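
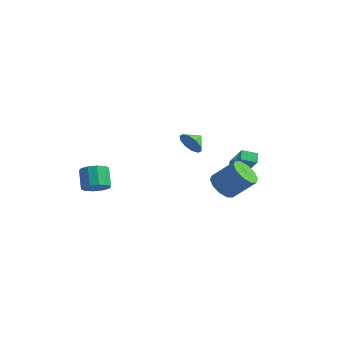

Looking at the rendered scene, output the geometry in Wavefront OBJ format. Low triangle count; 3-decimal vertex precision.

v 0.015 1.91 2.323
v 0.419 2.175 1.517
v 0.145 2.85 2.697
v -0.152 2.272 1.472
v -0.659 2.23 1.752
v -0.909 2.067 2.25
v -0.806 1.843 2.776
v -0.389 1.645 3.129
v 0.182 1.548 3.175
v 0.689 1.59 2.894
v 0.939 1.753 2.396
v 0.836 1.977 1.87
v 3.29 0.886 -0.089
v 4.078 0.912 -0.813
v 5.378 1.579 0.625
v 4.59 1.554 1.349
v 3.778 1.501 -0.816
v 5.078 2.169 0.622
v 3.292 1.856 -0.541
v 4.592 2.523 0.897
v 2.806 1.84 -0.094
v 4.106 2.508 1.344
v 2.504 1.46 0.355
v 3.804 2.128 1.793
v 2.502 0.861 0.635
v 3.802 1.528 2.073
v 2.802 0.271 0.638
v 4.102 0.939 2.076
v 3.288 -0.083 0.363
v 4.588 0.584 1.801
v 3.774 -0.068 -0.084
v 5.074 0.6 1.354
v 4.076 0.312 -0.533
v 5.376 0.98 0.905
v -3.56 -3.16 -0.762
v -2.745 -3.029 -0.292
v -3.525 -2.289 0.853
v -4.34 -2.42 0.382
v -2.827 -2.568 -0.646
v -3.606 -1.828 0.499
v -3.188 -2.332 -1.044
v -3.968 -1.593 0.101
v -3.692 -2.413 -1.335
v -4.471 -1.673 -0.19
v -4.145 -2.779 -1.407
v -4.925 -2.039 -0.262
v -4.375 -3.291 -1.233
v -5.155 -2.551 -0.088
v -4.294 -3.752 -0.879
v -5.073 -3.012 0.266
v -3.932 -3.987 -0.481
v -4.712 -3.248 0.664
v -3.429 -3.907 -0.19
v -4.208 -3.167 0.955
v -2.975 -3.541 -0.118
v -3.755 -2.801 1.027
v 1.702 3.819 0.485
v 2.981 3.329 2.064
v 2.44 4.581 0.124
v 3.718 4.091 1.703
v 2.062 3.249 0.017
v 3.34 2.759 1.596
v 2.799 4.011 -0.344
v 4.078 3.521 1.235
f 2 1 4
f 2 4 3
f 4 1 5
f 4 5 3
f 5 1 6
f 5 6 3
f 6 1 7
f 6 7 3
f 7 1 8
f 7 8 3
f 8 1 9
f 8 9 3
f 9 1 10
f 9 10 3
f 10 1 11
f 10 11 3
f 11 1 12
f 11 12 3
f 12 1 2
f 12 2 3
f 14 13 17
f 14 17 15
f 15 17 18
f 15 18 16
f 17 13 19
f 17 19 18
f 18 19 20
f 18 20 16
f 19 13 21
f 19 21 20
f 20 21 22
f 20 22 16
f 21 13 23
f 21 23 22
f 22 23 24
f 22 24 16
f 23 13 25
f 23 25 24
f 24 25 26
f 24 26 16
f 25 13 27
f 25 27 26
f 26 27 28
f 26 28 16
f 27 13 29
f 27 29 28
f 28 29 30
f 28 30 16
f 29 13 31
f 29 31 30
f 30 31 32
f 30 32 16
f 31 13 33
f 31 33 32
f 32 33 34
f 32 34 16
f 33 13 14
f 33 14 34
f 34 14 15
f 34 15 16
f 36 35 39
f 36 39 37
f 37 39 40
f 37 40 38
f 39 35 41
f 39 41 40
f 40 41 42
f 40 42 38
f 41 35 43
f 41 43 42
f 42 43 44
f 42 44 38
f 43 35 45
f 43 45 44
f 44 45 46
f 44 46 38
f 45 35 47
f 45 47 46
f 46 47 48
f 46 48 38
f 47 35 49
f 47 49 48
f 48 49 50
f 48 50 38
f 49 35 51
f 49 51 50
f 50 51 52
f 50 52 38
f 51 35 53
f 51 53 52
f 52 53 54
f 52 54 38
f 53 35 55
f 53 55 54
f 54 55 56
f 54 56 38
f 55 35 36
f 55 36 56
f 56 36 37
f 56 37 38
f 58 60 57
f 61 58 57
f 57 60 59
f 59 61 57
f 58 64 60
f 62 58 61
f 62 64 58
f 60 64 59
f 63 61 59
f 59 64 63
f 63 62 61
f 64 62 63



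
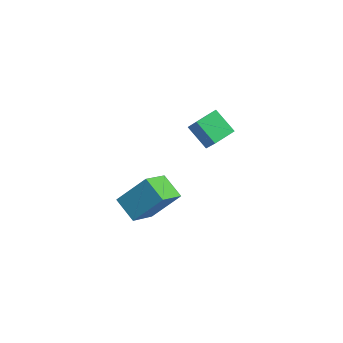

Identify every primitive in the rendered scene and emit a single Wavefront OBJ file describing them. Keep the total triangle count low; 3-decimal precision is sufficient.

v -3.466 3.467 -3.922
v -4.515 3.448 -3.189
v -3.34 4.479 -3.716
v -4.389 4.459 -2.982
v -2.631 3.121 -2.738
v -3.68 3.101 -2.004
v -2.505 4.132 -2.531
v -3.554 4.113 -1.798
v -2.172 -0.944 -4.349
v -1.852 -2.272 -3.354
v -3.233 -0.822 -3.845
v -2.913 -2.15 -2.851
v -1.527 0.05 -3.229
v -1.207 -1.278 -2.235
v -2.588 0.172 -2.726
v -2.268 -1.156 -1.731
f 2 4 1
f 5 2 1
f 1 4 3
f 3 5 1
f 2 8 4
f 6 2 5
f 6 8 2
f 4 8 3
f 7 5 3
f 3 8 7
f 7 6 5
f 8 6 7
f 10 12 9
f 13 10 9
f 9 12 11
f 11 13 9
f 10 16 12
f 14 10 13
f 14 16 10
f 12 16 11
f 15 13 11
f 11 16 15
f 15 14 13
f 16 14 15



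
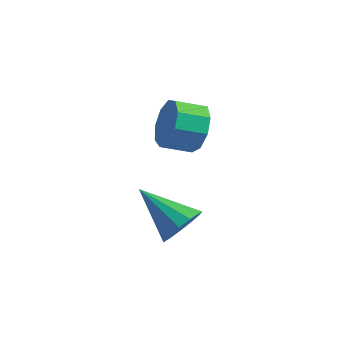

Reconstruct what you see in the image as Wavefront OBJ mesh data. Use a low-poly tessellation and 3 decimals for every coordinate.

v -0.663 4.153 -1.1
v -0.101 4.004 -0.274
v -0.914 3.258 0.145
v -1.477 3.407 -0.68
v -0.534 4.533 -0.173
v -1.347 3.787 0.246
v -1.027 4.884 -0.505
v -1.84 4.138 -0.086
v -1.35 4.893 -1.116
v -2.163 4.148 -0.697
v -1.352 4.556 -1.719
v -2.165 3.81 -1.3
v -1.032 4.03 -2.032
v -1.845 3.284 -1.613
v -0.539 3.561 -1.909
v -1.352 2.816 -1.49
v -0.104 3.37 -1.407
v -0.917 2.624 -0.988
v 0.068 3.544 -0.761
v -0.745 2.799 -0.342
v 1.144 0.235 -2.837
v 1.596 0.502 -2.144
v -0.584 0.365 -1.763
v 1.472 0.906 -2.392
v 1.244 1.097 -2.782
v 0.985 1.014 -3.189
v 0.776 0.683 -3.485
v 0.684 0.21 -3.575
v 0.738 -0.255 -3.431
v 0.922 -0.565 -3.098
v 1.176 -0.621 -2.683
v 1.42 -0.406 -2.317
v 1.577 0.013 -2.116
f 2 1 5
f 2 5 3
f 3 5 6
f 3 6 4
f 5 1 7
f 5 7 6
f 6 7 8
f 6 8 4
f 7 1 9
f 7 9 8
f 8 9 10
f 8 10 4
f 9 1 11
f 9 11 10
f 10 11 12
f 10 12 4
f 11 1 13
f 11 13 12
f 12 13 14
f 12 14 4
f 13 1 15
f 13 15 14
f 14 15 16
f 14 16 4
f 15 1 17
f 15 17 16
f 16 17 18
f 16 18 4
f 17 1 19
f 17 19 18
f 18 19 20
f 18 20 4
f 19 1 2
f 19 2 20
f 20 2 3
f 20 3 4
f 22 21 24
f 22 24 23
f 24 21 25
f 24 25 23
f 25 21 26
f 25 26 23
f 26 21 27
f 26 27 23
f 27 21 28
f 27 28 23
f 28 21 29
f 28 29 23
f 29 21 30
f 29 30 23
f 30 21 31
f 30 31 23
f 31 21 32
f 31 32 23
f 32 21 33
f 32 33 23
f 33 21 22
f 33 22 23



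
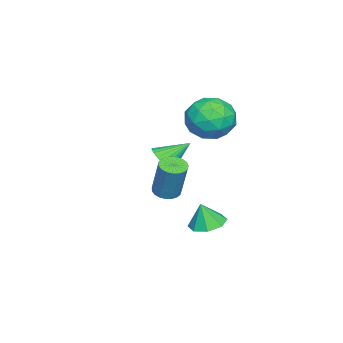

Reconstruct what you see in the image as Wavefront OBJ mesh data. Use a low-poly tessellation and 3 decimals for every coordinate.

v -1.779 -2.988 -1.959
v -1.123 -3.007 -1.501
v -2.401 -1.892 -1.021
v -1.047 -2.786 -1.708
v -1.081 -2.596 -1.953
v -1.222 -2.466 -2.199
v -1.448 -2.415 -2.409
v -1.724 -2.451 -2.549
v -2.009 -2.568 -2.6
v -2.259 -2.75 -2.554
v -2.435 -2.968 -2.417
v -2.512 -3.189 -2.21
v -2.477 -3.379 -1.965
v -2.336 -3.509 -1.719
v -2.11 -3.56 -1.509
v -1.834 -3.524 -1.368
v -1.549 -3.407 -1.317
v -1.3 -3.225 -1.364
v 3.04 -1.016 -1.174
v 3.65 -1.109 -1.299
v 4.091 -0.637 0.51
v 3.48 -0.544 0.634
v 3.621 -0.855 -1.358
v 4.061 -0.384 0.451
v 3.491 -0.629 -1.385
v 3.931 -0.158 0.424
v 3.282 -0.47 -1.376
v 3.723 0.001 0.433
v 3.032 -0.406 -1.331
v 3.473 0.066 0.477
v 2.784 -0.447 -1.26
v 3.224 0.025 0.548
v 2.579 -0.586 -1.174
v 3.02 -0.114 0.634
v 2.454 -0.799 -1.088
v 2.895 -0.328 0.72
v 2.431 -1.05 -1.017
v 2.871 -0.579 0.792
v 2.512 -1.295 -0.973
v 2.953 -0.824 0.836
v 2.685 -1.492 -0.964
v 3.126 -1.021 0.845
v 2.919 -1.606 -0.991
v 3.36 -1.135 0.817
v 3.174 -1.619 -1.05
v 3.615 -1.147 0.759
v 3.406 -1.526 -1.13
v 3.847 -1.055 0.678
v 3.574 -1.346 -1.218
v 4.015 -0.875 0.59
v -1.839 -0.494 1.776
v -1.168 0.404 2.283
v -0.232 -1.144 0.797
v 0.439 -0.246 1.304
v 0.02 -1.168 2.001
v -0.973 -0.767 2.606
v -0.427 0.027 0.474
v -1.42 0.428 1.079
v -0.295 0.726 1.477
v -0.019 -0.013 2.421
v -1.381 -0.727 0.659
v -1.105 -1.466 1.603
v -1.645 0.012 2.115
v 0.245 -0.752 0.965
v -0.002 -1.294 1.375
v 0.393 -0.766 1.672
v -1.53 -0.677 2.306
v -1.135 -0.149 2.603
v -0.437 -1.073 2.438
v -0.265 -0.591 0.477
v 0.13 -0.063 0.774
v -1.793 0.026 1.408
v -1.398 0.554 1.705
v -0.963 0.333 0.642
v -0.737 0.729 1.94
v 0.207 0.347 1.364
v -0.302 0.508 0.877
v -0.886 0.743 1.232
v -0.574 0.295 2.495
v 0.37 -0.087 1.919
v 0.124 -0.629 2.329
v -0.46 -0.393 2.685
v -0.062 0.484 2.021
v -1.77 -0.653 1.161
v -0.826 -1.035 0.585
v -0.94 -0.347 0.395
v -1.524 -0.111 0.751
v -1.607 -1.087 1.716
v -0.663 -1.469 1.14
v -0.514 -1.483 1.848
v -1.098 -1.248 2.203
v -1.338 -1.224 1.059
v 0.457 -0.076 -4.31
v 1.248 -0.437 -4.5
v 0.623 -0.344 -3.11
v 1.293 0.228 -4.357
v 0.847 0.715 -4.187
v 0.174 0.738 -4.088
v -0.334 0.285 -4.12
v -0.378 -0.38 -4.262
v 0.067 -0.866 -4.433
v 0.741 -0.89 -4.531
f 2 1 4
f 2 4 3
f 4 1 5
f 4 5 3
f 5 1 6
f 5 6 3
f 6 1 7
f 6 7 3
f 7 1 8
f 7 8 3
f 8 1 9
f 8 9 3
f 9 1 10
f 9 10 3
f 10 1 11
f 10 11 3
f 11 1 12
f 11 12 3
f 12 1 13
f 12 13 3
f 13 1 14
f 13 14 3
f 14 1 15
f 14 15 3
f 15 1 16
f 15 16 3
f 16 1 17
f 16 17 3
f 17 1 18
f 17 18 3
f 18 1 2
f 18 2 3
f 20 19 23
f 20 23 21
f 21 23 24
f 21 24 22
f 23 19 25
f 23 25 24
f 24 25 26
f 24 26 22
f 25 19 27
f 25 27 26
f 26 27 28
f 26 28 22
f 27 19 29
f 27 29 28
f 28 29 30
f 28 30 22
f 29 19 31
f 29 31 30
f 30 31 32
f 30 32 22
f 31 19 33
f 31 33 32
f 32 33 34
f 32 34 22
f 33 19 35
f 33 35 34
f 34 35 36
f 34 36 22
f 35 19 37
f 35 37 36
f 36 37 38
f 36 38 22
f 37 19 39
f 37 39 38
f 38 39 40
f 38 40 22
f 39 19 41
f 39 41 40
f 40 41 42
f 40 42 22
f 41 19 43
f 41 43 42
f 42 43 44
f 42 44 22
f 43 19 45
f 43 45 44
f 44 45 46
f 44 46 22
f 45 19 47
f 45 47 46
f 46 47 48
f 46 48 22
f 47 19 49
f 47 49 48
f 48 49 50
f 48 50 22
f 49 19 20
f 49 20 50
f 50 20 21
f 50 21 22
f 51 88 67
f 88 62 91
f 67 91 56
f 88 91 67
f 51 67 63
f 67 56 68
f 63 68 52
f 67 68 63
f 51 63 72
f 63 52 73
f 72 73 58
f 63 73 72
f 51 72 84
f 72 58 87
f 84 87 61
f 72 87 84
f 51 84 88
f 84 61 92
f 88 92 62
f 84 92 88
f 52 68 79
f 68 56 82
f 79 82 60
f 68 82 79
f 56 91 69
f 91 62 90
f 69 90 55
f 91 90 69
f 62 92 89
f 92 61 85
f 89 85 53
f 92 85 89
f 61 87 86
f 87 58 74
f 86 74 57
f 87 74 86
f 58 73 78
f 73 52 75
f 78 75 59
f 73 75 78
f 54 80 66
f 80 60 81
f 66 81 55
f 80 81 66
f 54 66 64
f 66 55 65
f 64 65 53
f 66 65 64
f 54 64 71
f 64 53 70
f 71 70 57
f 64 70 71
f 54 71 76
f 71 57 77
f 76 77 59
f 71 77 76
f 54 76 80
f 76 59 83
f 80 83 60
f 76 83 80
f 55 81 69
f 81 60 82
f 69 82 56
f 81 82 69
f 53 65 89
f 65 55 90
f 89 90 62
f 65 90 89
f 57 70 86
f 70 53 85
f 86 85 61
f 70 85 86
f 59 77 78
f 77 57 74
f 78 74 58
f 77 74 78
f 60 83 79
f 83 59 75
f 79 75 52
f 83 75 79
f 94 93 96
f 94 96 95
f 96 93 97
f 96 97 95
f 97 93 98
f 97 98 95
f 98 93 99
f 98 99 95
f 99 93 100
f 99 100 95
f 100 93 101
f 100 101 95
f 101 93 102
f 101 102 95
f 102 93 94
f 102 94 95



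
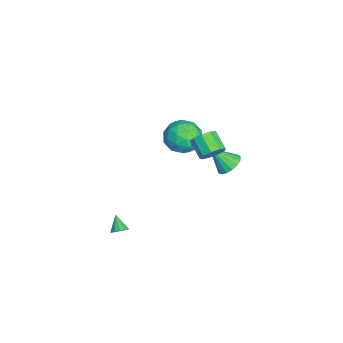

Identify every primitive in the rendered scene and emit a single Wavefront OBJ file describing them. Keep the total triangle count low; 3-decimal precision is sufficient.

v 2.07 -3.056 -4.373
v 2.452 -3.029 -3.964
v 1.27 -3.324 -3.607
v 2.33 -2.74 -3.991
v 2.125 -2.551 -4.139
v 1.903 -2.522 -4.362
v 1.734 -2.663 -4.587
v 1.672 -2.929 -4.745
v 1.736 -3.236 -4.785
v 1.906 -3.485 -4.694
v 2.129 -3.598 -4.501
v 2.333 -3.54 -4.267
v 2.453 -3.328 -4.067
v 2.744 2.325 3.625
v 3.002 2.706 4.291
v 2.034 2.157 4.981
v 1.776 1.775 4.315
v 2.633 3.021 4.024
v 1.665 2.472 4.714
v 2.316 3.01 3.57
v 1.347 2.461 4.259
v 2.199 2.678 3.141
v 1.231 2.129 3.831
v 2.338 2.181 2.94
v 1.369 1.632 3.629
v 2.666 1.751 3.058
v 1.697 1.202 3.748
v 3.031 1.59 3.442
v 2.063 1.04 4.132
v 3.262 1.772 3.912
v 2.294 1.222 4.602
v 3.251 2.213 4.247
v 2.282 1.663 4.937
v 0.856 1.372 2.86
v 1.377 1.691 3.904
v 0.803 -0.491 3.456
v 1.324 -0.172 4.5
v 0.191 0.176 4.259
v 0.224 1.327 3.89
v 1.956 -0.127 3.47
v 1.989 1.024 3.101
v 2.057 0.764 4.28
v 0.966 0.952 4.768
v 1.214 0.248 2.592
v 0.123 0.436 3.08
v 1.121 1.695 3.33
v 1.059 -0.495 4.03
v 0.393 -0.29 3.889
v 0.699 -0.103 4.502
v 0.444 1.481 3.322
v 0.75 1.669 3.935
v 0.053 0.778 4.144
v 1.43 -0.469 3.425
v 1.736 -0.281 4.038
v 1.481 1.303 2.858
v 1.787 1.49 3.471
v 2.127 0.422 3.216
v 1.827 1.338 4.164
v 1.796 0.243 4.515
v 2.167 0.269 3.909
v 2.187 0.946 3.693
v 1.186 1.448 4.451
v 1.155 0.353 4.801
v 0.489 0.557 4.66
v 0.509 1.234 4.443
v 1.586 0.903 4.672
v 1.025 0.847 2.559
v 0.994 -0.248 2.909
v 1.671 -0.034 2.917
v 1.691 0.643 2.7
v 0.384 0.957 2.845
v 0.353 -0.138 3.196
v -0.007 0.254 3.667
v 0.013 0.931 3.451
v 0.594 0.297 2.688
v -1.821 3.346 -1.582
v -1.224 3.797 -1.099
v -2.039 2.154 -0.198
v -1.596 3.981 -1
v -2.018 4.019 -1.034
v -2.396 3.903 -1.193
v -2.642 3.66 -1.441
v -2.7 3.344 -1.722
v -2.556 3.03 -1.971
v -2.244 2.788 -2.13
v -1.835 2.673 -2.164
v -1.423 2.713 -2.065
v -1.102 2.898 -1.855
v -0.946 3.186 -1.582
v -0.99 3.51 -1.31
f 2 1 4
f 2 4 3
f 4 1 5
f 4 5 3
f 5 1 6
f 5 6 3
f 6 1 7
f 6 7 3
f 7 1 8
f 7 8 3
f 8 1 9
f 8 9 3
f 9 1 10
f 9 10 3
f 10 1 11
f 10 11 3
f 11 1 12
f 11 12 3
f 12 1 13
f 12 13 3
f 13 1 2
f 13 2 3
f 15 14 18
f 15 18 16
f 16 18 19
f 16 19 17
f 18 14 20
f 18 20 19
f 19 20 21
f 19 21 17
f 20 14 22
f 20 22 21
f 21 22 23
f 21 23 17
f 22 14 24
f 22 24 23
f 23 24 25
f 23 25 17
f 24 14 26
f 24 26 25
f 25 26 27
f 25 27 17
f 26 14 28
f 26 28 27
f 27 28 29
f 27 29 17
f 28 14 30
f 28 30 29
f 29 30 31
f 29 31 17
f 30 14 32
f 30 32 31
f 31 32 33
f 31 33 17
f 32 14 15
f 32 15 33
f 33 15 16
f 33 16 17
f 34 71 50
f 71 45 74
f 50 74 39
f 71 74 50
f 34 50 46
f 50 39 51
f 46 51 35
f 50 51 46
f 34 46 55
f 46 35 56
f 55 56 41
f 46 56 55
f 34 55 67
f 55 41 70
f 67 70 44
f 55 70 67
f 34 67 71
f 67 44 75
f 71 75 45
f 67 75 71
f 35 51 62
f 51 39 65
f 62 65 43
f 51 65 62
f 39 74 52
f 74 45 73
f 52 73 38
f 74 73 52
f 45 75 72
f 75 44 68
f 72 68 36
f 75 68 72
f 44 70 69
f 70 41 57
f 69 57 40
f 70 57 69
f 41 56 61
f 56 35 58
f 61 58 42
f 56 58 61
f 37 63 49
f 63 43 64
f 49 64 38
f 63 64 49
f 37 49 47
f 49 38 48
f 47 48 36
f 49 48 47
f 37 47 54
f 47 36 53
f 54 53 40
f 47 53 54
f 37 54 59
f 54 40 60
f 59 60 42
f 54 60 59
f 37 59 63
f 59 42 66
f 63 66 43
f 59 66 63
f 38 64 52
f 64 43 65
f 52 65 39
f 64 65 52
f 36 48 72
f 48 38 73
f 72 73 45
f 48 73 72
f 40 53 69
f 53 36 68
f 69 68 44
f 53 68 69
f 42 60 61
f 60 40 57
f 61 57 41
f 60 57 61
f 43 66 62
f 66 42 58
f 62 58 35
f 66 58 62
f 77 76 79
f 77 79 78
f 79 76 80
f 79 80 78
f 80 76 81
f 80 81 78
f 81 76 82
f 81 82 78
f 82 76 83
f 82 83 78
f 83 76 84
f 83 84 78
f 84 76 85
f 84 85 78
f 85 76 86
f 85 86 78
f 86 76 87
f 86 87 78
f 87 76 88
f 87 88 78
f 88 76 89
f 88 89 78
f 89 76 90
f 89 90 78
f 90 76 77
f 90 77 78



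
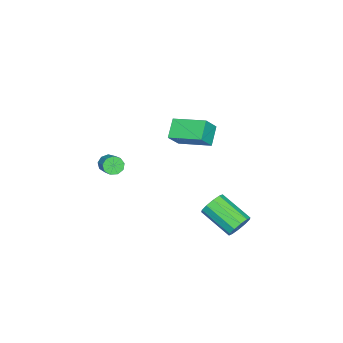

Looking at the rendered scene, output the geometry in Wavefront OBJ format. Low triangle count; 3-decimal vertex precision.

v 3.087 4.592 -3.325
v 3.846 4.579 -2.965
v 3.331 2.694 -1.954
v 2.573 2.708 -2.315
v 3.523 4.836 -2.65
v 3.008 2.951 -1.639
v 3.034 5 -2.593
v 2.519 3.115 -1.582
v 2.565 5.008 -2.816
v 2.05 3.123 -1.805
v 2.296 4.858 -3.233
v 1.781 2.973 -2.223
v 2.329 4.606 -3.686
v 1.814 2.721 -2.675
v 2.652 4.349 -4.001
v 2.137 2.464 -2.99
v 3.141 4.185 -4.058
v 2.626 2.3 -3.047
v 3.61 4.177 -3.835
v 3.095 2.292 -2.824
v 3.879 4.327 -3.417
v 3.364 2.442 -2.407
v 0.389 -0 2.054
v 1.239 -0.26 3.043
v 0.456 2.034 2.531
v 1.305 1.774 3.521
v 1.435 0.166 1.199
v 2.284 -0.094 2.189
v 1.501 2.2 1.677
v 2.351 1.94 2.666
v 2.204 -3.825 -1.228
v 2.605 -3.854 -1.726
v 3.397 -3.143 -1.13
v 2.996 -3.115 -0.632
v 2.333 -3.513 -1.772
v 3.125 -2.803 -1.175
v 2.002 -3.319 -1.563
v 2.793 -2.608 -0.966
v 1.764 -3.361 -1.197
v 2.556 -2.651 -0.601
v 1.733 -3.621 -0.846
v 2.525 -2.91 -0.25
v 1.922 -3.976 -0.674
v 2.714 -3.265 -0.077
v 2.243 -4.261 -0.761
v 3.035 -3.55 -0.164
v 2.546 -4.342 -1.067
v 3.338 -3.631 -0.47
v 2.689 -4.181 -1.448
v 3.481 -3.47 -0.851
f 2 1 5
f 2 5 3
f 3 5 6
f 3 6 4
f 5 1 7
f 5 7 6
f 6 7 8
f 6 8 4
f 7 1 9
f 7 9 8
f 8 9 10
f 8 10 4
f 9 1 11
f 9 11 10
f 10 11 12
f 10 12 4
f 11 1 13
f 11 13 12
f 12 13 14
f 12 14 4
f 13 1 15
f 13 15 14
f 14 15 16
f 14 16 4
f 15 1 17
f 15 17 16
f 16 17 18
f 16 18 4
f 17 1 19
f 17 19 18
f 18 19 20
f 18 20 4
f 19 1 21
f 19 21 20
f 20 21 22
f 20 22 4
f 21 1 2
f 21 2 22
f 22 2 3
f 22 3 4
f 24 26 23
f 27 24 23
f 23 26 25
f 25 27 23
f 24 30 26
f 28 24 27
f 28 30 24
f 26 30 25
f 29 27 25
f 25 30 29
f 29 28 27
f 30 28 29
f 32 31 35
f 32 35 33
f 33 35 36
f 33 36 34
f 35 31 37
f 35 37 36
f 36 37 38
f 36 38 34
f 37 31 39
f 37 39 38
f 38 39 40
f 38 40 34
f 39 31 41
f 39 41 40
f 40 41 42
f 40 42 34
f 41 31 43
f 41 43 42
f 42 43 44
f 42 44 34
f 43 31 45
f 43 45 44
f 44 45 46
f 44 46 34
f 45 31 47
f 45 47 46
f 46 47 48
f 46 48 34
f 47 31 49
f 47 49 48
f 48 49 50
f 48 50 34
f 49 31 32
f 49 32 50
f 50 32 33
f 50 33 34



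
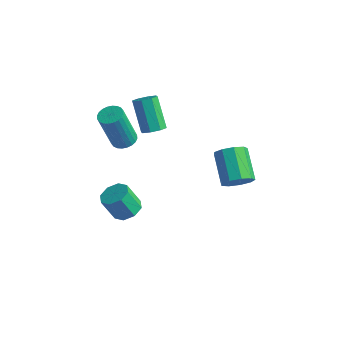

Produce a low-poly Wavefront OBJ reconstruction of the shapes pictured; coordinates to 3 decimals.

v -2.296 -0.25 2.15
v -1.824 -0.362 2.486
v -2.712 0.098 3.886
v -3.184 0.21 3.55
v -1.835 0.065 2.34
v -2.722 0.525 3.739
v -2.115 0.308 2.082
v -3.003 0.767 3.482
v -2.502 0.224 1.864
v -3.39 0.683 3.264
v -2.768 -0.138 1.814
v -3.656 0.322 3.214
v -2.758 -0.565 1.961
v -3.645 -0.105 3.36
v -2.477 -0.807 2.218
v -3.365 -0.348 3.618
v -2.09 -0.723 2.436
v -2.978 -0.264 3.836
v -2.272 -2.266 2.913
v -1.797 -2.614 2.882
v -2.073 -3.162 4.796
v -2.548 -2.814 4.827
v -1.703 -2.416 2.952
v -1.979 -2.964 4.866
v -1.696 -2.195 3.016
v -1.971 -2.743 4.93
v -1.776 -1.985 3.065
v -2.052 -2.533 4.979
v -1.932 -1.817 3.091
v -2.208 -2.366 5.004
v -2.14 -1.718 3.089
v -2.416 -2.267 5.003
v -2.368 -1.703 3.061
v -2.644 -2.251 4.975
v -2.581 -1.773 3.01
v -2.857 -2.321 4.924
v -2.747 -1.918 2.944
v -3.023 -2.466 4.858
v -2.841 -2.116 2.874
v -3.117 -2.664 4.788
v -2.849 -2.337 2.81
v -3.124 -2.885 4.724
v -2.768 -2.547 2.761
v -3.044 -3.095 4.675
v -2.612 -2.714 2.736
v -2.888 -3.263 4.649
v -2.404 -2.813 2.737
v -2.68 -3.362 4.651
v -2.176 -2.829 2.765
v -2.452 -3.377 4.679
v -1.963 -2.759 2.816
v -2.239 -3.307 4.73
v -2.094 -2.336 -1.9
v -1.454 -2.624 -1.739
v -1.906 -2.992 -0.599
v -2.546 -2.704 -0.76
v -1.493 -2.097 -1.584
v -1.945 -2.465 -0.445
v -1.884 -1.71 -1.614
v -2.335 -2.077 -0.475
v -2.398 -1.689 -1.812
v -2.85 -2.057 -0.672
v -2.734 -2.048 -2.061
v -3.186 -2.416 -0.921
v -2.695 -2.575 -2.215
v -3.147 -2.943 -1.076
v -2.305 -2.963 -2.185
v -2.756 -3.33 -1.046
v -1.79 -2.983 -1.988
v -2.242 -3.351 -0.848
v 2.539 -0.505 1.484
v 3.098 -0.294 1.938
v 2.019 0.556 2.87
v 1.461 0.345 2.416
v 3.041 0.047 1.56
v 1.962 0.898 2.492
v 2.749 0.131 1.146
v 1.67 0.981 2.078
v 2.359 -0.084 0.89
v 1.28 0.767 1.822
v 2.053 -0.495 0.913
v 0.975 0.355 1.845
v 1.975 -0.912 1.202
v 0.897 -0.061 2.134
v 2.161 -1.138 1.624
v 1.083 -0.287 2.556
v 2.524 -1.068 1.98
v 1.445 -0.217 2.912
v 2.894 -0.735 2.104
v 1.815 0.116 3.036
f 2 1 5
f 2 5 3
f 3 5 6
f 3 6 4
f 5 1 7
f 5 7 6
f 6 7 8
f 6 8 4
f 7 1 9
f 7 9 8
f 8 9 10
f 8 10 4
f 9 1 11
f 9 11 10
f 10 11 12
f 10 12 4
f 11 1 13
f 11 13 12
f 12 13 14
f 12 14 4
f 13 1 15
f 13 15 14
f 14 15 16
f 14 16 4
f 15 1 17
f 15 17 16
f 16 17 18
f 16 18 4
f 17 1 2
f 17 2 18
f 18 2 3
f 18 3 4
f 20 19 23
f 20 23 21
f 21 23 24
f 21 24 22
f 23 19 25
f 23 25 24
f 24 25 26
f 24 26 22
f 25 19 27
f 25 27 26
f 26 27 28
f 26 28 22
f 27 19 29
f 27 29 28
f 28 29 30
f 28 30 22
f 29 19 31
f 29 31 30
f 30 31 32
f 30 32 22
f 31 19 33
f 31 33 32
f 32 33 34
f 32 34 22
f 33 19 35
f 33 35 34
f 34 35 36
f 34 36 22
f 35 19 37
f 35 37 36
f 36 37 38
f 36 38 22
f 37 19 39
f 37 39 38
f 38 39 40
f 38 40 22
f 39 19 41
f 39 41 40
f 40 41 42
f 40 42 22
f 41 19 43
f 41 43 42
f 42 43 44
f 42 44 22
f 43 19 45
f 43 45 44
f 44 45 46
f 44 46 22
f 45 19 47
f 45 47 46
f 46 47 48
f 46 48 22
f 47 19 49
f 47 49 48
f 48 49 50
f 48 50 22
f 49 19 51
f 49 51 50
f 50 51 52
f 50 52 22
f 51 19 20
f 51 20 52
f 52 20 21
f 52 21 22
f 54 53 57
f 54 57 55
f 55 57 58
f 55 58 56
f 57 53 59
f 57 59 58
f 58 59 60
f 58 60 56
f 59 53 61
f 59 61 60
f 60 61 62
f 60 62 56
f 61 53 63
f 61 63 62
f 62 63 64
f 62 64 56
f 63 53 65
f 63 65 64
f 64 65 66
f 64 66 56
f 65 53 67
f 65 67 66
f 66 67 68
f 66 68 56
f 67 53 69
f 67 69 68
f 68 69 70
f 68 70 56
f 69 53 54
f 69 54 70
f 70 54 55
f 70 55 56
f 72 71 75
f 72 75 73
f 73 75 76
f 73 76 74
f 75 71 77
f 75 77 76
f 76 77 78
f 76 78 74
f 77 71 79
f 77 79 78
f 78 79 80
f 78 80 74
f 79 71 81
f 79 81 80
f 80 81 82
f 80 82 74
f 81 71 83
f 81 83 82
f 82 83 84
f 82 84 74
f 83 71 85
f 83 85 84
f 84 85 86
f 84 86 74
f 85 71 87
f 85 87 86
f 86 87 88
f 86 88 74
f 87 71 89
f 87 89 88
f 88 89 90
f 88 90 74
f 89 71 72
f 89 72 90
f 90 72 73
f 90 73 74



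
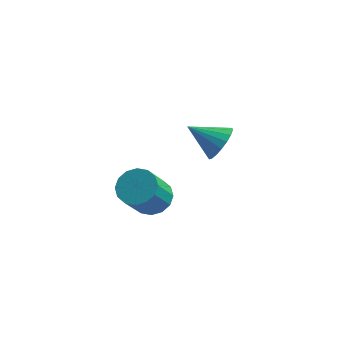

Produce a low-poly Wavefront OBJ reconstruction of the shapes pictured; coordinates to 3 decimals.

v 1.309 2.589 3.186
v 1.659 2.843 3.835
v 0.111 2.431 3.894
v 1.537 3.136 3.694
v 1.369 3.32 3.452
v 1.19 3.359 3.157
v 1.034 3.246 2.868
v 0.933 3.003 2.642
v 0.906 2.677 2.524
v 0.959 2.334 2.537
v 1.081 2.042 2.679
v 1.249 1.858 2.921
v 1.428 1.818 3.216
v 1.583 1.932 3.505
v 1.685 2.175 3.73
v 1.712 2.5 3.849
v 0.084 -0.874 2.683
v 0.629 -1.337 2.425
v 0.441 -2.269 3.699
v -0.104 -1.806 3.957
v 0.817 -1.072 2.647
v 0.629 -2.004 3.921
v 0.809 -0.754 2.878
v 0.62 -1.686 4.152
v 0.606 -0.468 3.057
v 0.418 -1.4 4.332
v 0.264 -0.291 3.136
v 0.075 -1.223 4.41
v -0.127 -0.27 3.093
v -0.315 -1.202 4.368
v -0.461 -0.411 2.941
v -0.649 -1.343 4.215
v -0.649 -0.676 2.719
v -0.837 -1.608 3.993
v -0.64 -0.994 2.488
v -0.829 -1.926 3.762
v -0.438 -1.28 2.308
v -0.626 -2.212 3.583
v -0.095 -1.457 2.23
v -0.284 -2.389 3.504
v 0.295 -1.478 2.272
v 0.107 -2.41 3.547
f 2 1 4
f 2 4 3
f 4 1 5
f 4 5 3
f 5 1 6
f 5 6 3
f 6 1 7
f 6 7 3
f 7 1 8
f 7 8 3
f 8 1 9
f 8 9 3
f 9 1 10
f 9 10 3
f 10 1 11
f 10 11 3
f 11 1 12
f 11 12 3
f 12 1 13
f 12 13 3
f 13 1 14
f 13 14 3
f 14 1 15
f 14 15 3
f 15 1 16
f 15 16 3
f 16 1 2
f 16 2 3
f 18 17 21
f 18 21 19
f 19 21 22
f 19 22 20
f 21 17 23
f 21 23 22
f 22 23 24
f 22 24 20
f 23 17 25
f 23 25 24
f 24 25 26
f 24 26 20
f 25 17 27
f 25 27 26
f 26 27 28
f 26 28 20
f 27 17 29
f 27 29 28
f 28 29 30
f 28 30 20
f 29 17 31
f 29 31 30
f 30 31 32
f 30 32 20
f 31 17 33
f 31 33 32
f 32 33 34
f 32 34 20
f 33 17 35
f 33 35 34
f 34 35 36
f 34 36 20
f 35 17 37
f 35 37 36
f 36 37 38
f 36 38 20
f 37 17 39
f 37 39 38
f 38 39 40
f 38 40 20
f 39 17 41
f 39 41 40
f 40 41 42
f 40 42 20
f 41 17 18
f 41 18 42
f 42 18 19
f 42 19 20



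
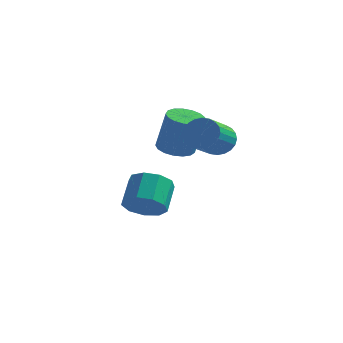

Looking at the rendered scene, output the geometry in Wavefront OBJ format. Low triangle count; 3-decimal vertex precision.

v 0.197 -1.57 -0.135
v 1.007 -1.828 -0.362
v 1.533 -1.928 1.628
v 0.723 -1.67 1.855
v 1.035 -1.408 -0.348
v 1.561 -1.508 1.641
v 0.871 -1.025 -0.285
v 1.397 -1.125 1.704
v 0.553 -0.767 -0.188
v 1.079 -0.867 1.801
v 0.153 -0.693 -0.079
v 0.679 -0.793 1.911
v -0.237 -0.82 0.018
v 0.289 -0.92 2.007
v -0.527 -1.119 0.08
v -0.002 -1.219 2.069
v -0.652 -1.521 0.092
v -0.126 -1.621 2.081
v -0.582 -1.934 0.053
v -0.056 -2.034 2.042
v -0.333 -2.264 -0.029
v 0.192 -2.364 1.96
v 0.037 -2.435 -0.136
v 0.562 -2.535 1.853
v 0.443 -2.408 -0.242
v 0.969 -2.508 1.747
v 0.794 -2.189 -0.323
v 1.319 -2.289 1.666
v 2.494 -2.428 1.005
v 3.33 -2.43 1.16
v 3.162 -3.974 2.049
v 2.326 -3.972 1.895
v 3.215 -2.265 1.424
v 3.048 -3.809 2.314
v 2.991 -2.125 1.625
v 2.823 -3.669 2.514
v 2.691 -2.031 1.731
v 2.523 -3.576 2.62
v 2.361 -1.998 1.726
v 2.194 -3.542 2.616
v 2.051 -2.03 1.612
v 1.884 -3.574 2.502
v 1.809 -2.123 1.406
v 1.641 -3.667 2.295
v 1.671 -2.262 1.138
v 1.503 -3.806 2.028
v 1.658 -2.426 0.851
v 1.49 -3.97 1.74
v 1.772 -2.591 0.586
v 1.605 -4.135 1.476
v 1.997 -2.731 0.386
v 1.829 -4.275 1.275
v 2.297 -2.824 0.28
v 2.129 -4.369 1.169
v 2.626 -2.858 0.284
v 2.459 -4.402 1.174
v 2.936 -2.826 0.398
v 2.769 -4.37 1.288
v 3.179 -2.733 0.605
v 3.011 -4.277 1.494
v 3.317 -2.594 0.872
v 3.149 -4.138 1.762
v -1.122 -1.931 -3.762
v -0.524 -2.408 -3.042
v -0.701 -1.146 -2.058
v -1.298 -0.669 -2.778
v -0.114 -2.011 -3.478
v -0.291 -0.749 -2.494
v -0.175 -1.576 -4.047
v -0.352 -0.314 -3.063
v -0.679 -1.308 -4.482
v -0.856 -0.046 -3.498
v -1.39 -1.331 -4.58
v -1.567 -0.069 -3.596
v -1.976 -1.634 -4.296
v -2.153 -0.372 -3.312
v -2.161 -2.077 -3.762
v -2.338 -0.815 -2.778
v -1.86 -2.451 -3.227
v -2.037 -1.189 -2.244
v -1.214 -2.582 -2.943
v -1.391 -1.32 -1.959
f 2 1 5
f 2 5 3
f 3 5 6
f 3 6 4
f 5 1 7
f 5 7 6
f 6 7 8
f 6 8 4
f 7 1 9
f 7 9 8
f 8 9 10
f 8 10 4
f 9 1 11
f 9 11 10
f 10 11 12
f 10 12 4
f 11 1 13
f 11 13 12
f 12 13 14
f 12 14 4
f 13 1 15
f 13 15 14
f 14 15 16
f 14 16 4
f 15 1 17
f 15 17 16
f 16 17 18
f 16 18 4
f 17 1 19
f 17 19 18
f 18 19 20
f 18 20 4
f 19 1 21
f 19 21 20
f 20 21 22
f 20 22 4
f 21 1 23
f 21 23 22
f 22 23 24
f 22 24 4
f 23 1 25
f 23 25 24
f 24 25 26
f 24 26 4
f 25 1 27
f 25 27 26
f 26 27 28
f 26 28 4
f 27 1 2
f 27 2 28
f 28 2 3
f 28 3 4
f 30 29 33
f 30 33 31
f 31 33 34
f 31 34 32
f 33 29 35
f 33 35 34
f 34 35 36
f 34 36 32
f 35 29 37
f 35 37 36
f 36 37 38
f 36 38 32
f 37 29 39
f 37 39 38
f 38 39 40
f 38 40 32
f 39 29 41
f 39 41 40
f 40 41 42
f 40 42 32
f 41 29 43
f 41 43 42
f 42 43 44
f 42 44 32
f 43 29 45
f 43 45 44
f 44 45 46
f 44 46 32
f 45 29 47
f 45 47 46
f 46 47 48
f 46 48 32
f 47 29 49
f 47 49 48
f 48 49 50
f 48 50 32
f 49 29 51
f 49 51 50
f 50 51 52
f 50 52 32
f 51 29 53
f 51 53 52
f 52 53 54
f 52 54 32
f 53 29 55
f 53 55 54
f 54 55 56
f 54 56 32
f 55 29 57
f 55 57 56
f 56 57 58
f 56 58 32
f 57 29 59
f 57 59 58
f 58 59 60
f 58 60 32
f 59 29 61
f 59 61 60
f 60 61 62
f 60 62 32
f 61 29 30
f 61 30 62
f 62 30 31
f 62 31 32
f 64 63 67
f 64 67 65
f 65 67 68
f 65 68 66
f 67 63 69
f 67 69 68
f 68 69 70
f 68 70 66
f 69 63 71
f 69 71 70
f 70 71 72
f 70 72 66
f 71 63 73
f 71 73 72
f 72 73 74
f 72 74 66
f 73 63 75
f 73 75 74
f 74 75 76
f 74 76 66
f 75 63 77
f 75 77 76
f 76 77 78
f 76 78 66
f 77 63 79
f 77 79 78
f 78 79 80
f 78 80 66
f 79 63 81
f 79 81 80
f 80 81 82
f 80 82 66
f 81 63 64
f 81 64 82
f 82 64 65
f 82 65 66



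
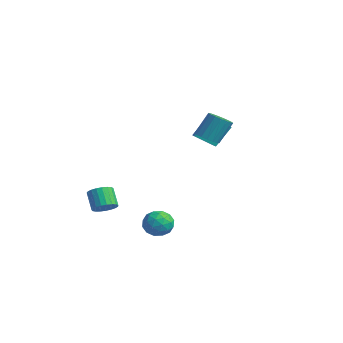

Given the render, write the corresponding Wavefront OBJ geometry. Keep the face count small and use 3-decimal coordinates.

v 0.192 -1.378 -3.016
v 0.756 -0.912 -3.633
v 1.244 -2.508 -2.907
v 1.808 -2.042 -3.524
v 1.663 -1.688 -2.647
v 1.013 -0.99 -2.714
v 0.987 -2.43 -3.826
v 0.337 -1.732 -3.893
v 1.248 -1.562 -4.133
v 1.665 -1.104 -3.404
v 0.335 -2.316 -3.136
v 0.752 -1.858 -2.407
v 0.382 -1.045 -3.334
v 1.618 -2.375 -3.206
v 1.533 -2.167 -2.691
v 1.865 -1.893 -3.053
v 0.532 -1.091 -2.794
v 0.864 -0.817 -3.156
v 1.397 -1.274 -2.577
v 1.136 -2.603 -3.384
v 1.468 -2.329 -3.746
v 0.135 -1.527 -3.487
v 0.467 -1.253 -3.849
v 0.603 -2.146 -3.963
v 1.002 -1.154 -3.99
v 1.621 -1.819 -3.926
v 1.138 -2.047 -4.104
v 0.756 -1.636 -4.144
v 1.248 -0.885 -3.562
v 1.866 -1.549 -3.498
v 1.781 -1.341 -2.983
v 1.399 -0.93 -3.022
v 1.537 -1.267 -3.856
v 0.134 -1.871 -3.042
v 0.752 -2.535 -2.978
v 0.601 -2.49 -3.518
v 0.219 -2.079 -3.557
v 0.379 -1.601 -2.614
v 0.998 -2.266 -2.55
v 1.244 -1.784 -2.396
v 0.862 -1.373 -2.436
v 0.463 -2.153 -2.684
v -0.345 2.073 2.208
v 0.444 2.03 2.184
v 0.533 2.863 3.629
v -0.255 2.907 3.652
v 0.365 2.352 2.003
v 0.455 3.186 3.447
v 0.124 2.611 1.869
v 0.214 3.444 3.313
v -0.224 2.746 1.812
v -0.135 3.58 3.256
v -0.6 2.728 1.846
v -0.511 3.561 3.291
v -0.918 2.559 1.963
v -0.828 3.392 3.408
v -1.104 2.279 2.136
v -1.015 3.112 3.581
v -1.116 1.952 2.326
v -1.027 2.785 3.77
v -0.952 1.653 2.488
v -0.863 2.486 3.932
v -0.648 1.45 2.586
v -0.559 2.283 4.031
v -0.275 1.39 2.598
v -0.186 2.223 4.042
v 0.082 1.486 2.52
v 0.171 2.32 3.964
v 0.342 1.717 2.371
v 0.431 2.551 3.815
v -3.546 4.301 0.325
v -4.278 3.292 1.086
v -3.519 5.312 1.692
v -4.251 4.303 2.452
v -1.729 3.437 0.928
v -2.461 2.428 1.688
v -1.702 4.448 2.294
v -2.434 3.439 3.055
v -2.24 -3.392 -2.889
v -1.663 -3.554 -2.406
v -2.503 -3.45 -1.368
v -3.08 -3.288 -1.851
v -1.646 -3.235 -2.425
v -2.486 -3.131 -1.386
v -1.732 -2.943 -2.524
v -2.572 -2.839 -1.485
v -1.906 -2.729 -2.686
v -2.746 -2.625 -1.647
v -2.138 -2.629 -2.883
v -2.978 -2.525 -1.844
v -2.387 -2.661 -3.082
v -3.227 -2.557 -2.043
v -2.611 -2.82 -3.247
v -3.451 -2.716 -2.208
v -2.771 -3.077 -3.35
v -3.611 -2.973 -2.311
v -2.839 -3.389 -3.374
v -3.679 -3.285 -2.335
v -2.803 -3.702 -3.314
v -3.643 -3.598 -2.275
v -2.67 -3.961 -3.18
v -3.51 -3.857 -2.141
v -2.463 -4.121 -2.997
v -3.303 -4.017 -1.958
v -2.217 -4.156 -2.794
v -3.057 -4.052 -1.755
v -1.975 -4.058 -2.609
v -2.815 -3.954 -1.57
v -1.779 -3.845 -2.471
v -2.619 -3.741 -1.432
f 1 38 17
f 38 12 41
f 17 41 6
f 38 41 17
f 1 17 13
f 17 6 18
f 13 18 2
f 17 18 13
f 1 13 22
f 13 2 23
f 22 23 8
f 13 23 22
f 1 22 34
f 22 8 37
f 34 37 11
f 22 37 34
f 1 34 38
f 34 11 42
f 38 42 12
f 34 42 38
f 2 18 29
f 18 6 32
f 29 32 10
f 18 32 29
f 6 41 19
f 41 12 40
f 19 40 5
f 41 40 19
f 12 42 39
f 42 11 35
f 39 35 3
f 42 35 39
f 11 37 36
f 37 8 24
f 36 24 7
f 37 24 36
f 8 23 28
f 23 2 25
f 28 25 9
f 23 25 28
f 4 30 16
f 30 10 31
f 16 31 5
f 30 31 16
f 4 16 14
f 16 5 15
f 14 15 3
f 16 15 14
f 4 14 21
f 14 3 20
f 21 20 7
f 14 20 21
f 4 21 26
f 21 7 27
f 26 27 9
f 21 27 26
f 4 26 30
f 26 9 33
f 30 33 10
f 26 33 30
f 5 31 19
f 31 10 32
f 19 32 6
f 31 32 19
f 3 15 39
f 15 5 40
f 39 40 12
f 15 40 39
f 7 20 36
f 20 3 35
f 36 35 11
f 20 35 36
f 9 27 28
f 27 7 24
f 28 24 8
f 27 24 28
f 10 33 29
f 33 9 25
f 29 25 2
f 33 25 29
f 44 43 47
f 44 47 45
f 45 47 48
f 45 48 46
f 47 43 49
f 47 49 48
f 48 49 50
f 48 50 46
f 49 43 51
f 49 51 50
f 50 51 52
f 50 52 46
f 51 43 53
f 51 53 52
f 52 53 54
f 52 54 46
f 53 43 55
f 53 55 54
f 54 55 56
f 54 56 46
f 55 43 57
f 55 57 56
f 56 57 58
f 56 58 46
f 57 43 59
f 57 59 58
f 58 59 60
f 58 60 46
f 59 43 61
f 59 61 60
f 60 61 62
f 60 62 46
f 61 43 63
f 61 63 62
f 62 63 64
f 62 64 46
f 63 43 65
f 63 65 64
f 64 65 66
f 64 66 46
f 65 43 67
f 65 67 66
f 66 67 68
f 66 68 46
f 67 43 69
f 67 69 68
f 68 69 70
f 68 70 46
f 69 43 44
f 69 44 70
f 70 44 45
f 70 45 46
f 72 74 71
f 75 72 71
f 71 74 73
f 73 75 71
f 72 78 74
f 76 72 75
f 76 78 72
f 74 78 73
f 77 75 73
f 73 78 77
f 77 76 75
f 78 76 77
f 80 79 83
f 80 83 81
f 81 83 84
f 81 84 82
f 83 79 85
f 83 85 84
f 84 85 86
f 84 86 82
f 85 79 87
f 85 87 86
f 86 87 88
f 86 88 82
f 87 79 89
f 87 89 88
f 88 89 90
f 88 90 82
f 89 79 91
f 89 91 90
f 90 91 92
f 90 92 82
f 91 79 93
f 91 93 92
f 92 93 94
f 92 94 82
f 93 79 95
f 93 95 94
f 94 95 96
f 94 96 82
f 95 79 97
f 95 97 96
f 96 97 98
f 96 98 82
f 97 79 99
f 97 99 98
f 98 99 100
f 98 100 82
f 99 79 101
f 99 101 100
f 100 101 102
f 100 102 82
f 101 79 103
f 101 103 102
f 102 103 104
f 102 104 82
f 103 79 105
f 103 105 104
f 104 105 106
f 104 106 82
f 105 79 107
f 105 107 106
f 106 107 108
f 106 108 82
f 107 79 109
f 107 109 108
f 108 109 110
f 108 110 82
f 109 79 80
f 109 80 110
f 110 80 81
f 110 81 82



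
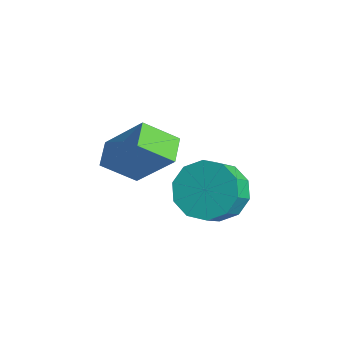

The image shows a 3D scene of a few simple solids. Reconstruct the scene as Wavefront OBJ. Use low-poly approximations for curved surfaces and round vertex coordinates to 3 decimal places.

v 1.072 3.463 -4.216
v 1.921 3.789 -4.181
v 2.197 2.962 -3.19
v 1.348 2.637 -3.224
v 1.602 4.097 -3.835
v 1.879 3.271 -2.844
v 1.081 4.163 -3.635
v 1.357 3.337 -2.643
v 0.556 3.962 -3.656
v 0.833 3.136 -2.665
v 0.228 3.571 -3.891
v 0.505 2.744 -2.9
v 0.223 3.138 -4.25
v 0.499 2.311 -3.259
v 0.541 2.829 -4.596
v 0.818 2.003 -3.605
v 1.063 2.763 -4.797
v 1.339 1.937 -3.805
v 1.587 2.964 -4.775
v 1.864 2.138 -3.784
v 1.915 3.356 -4.54
v 2.192 2.529 -3.549
v -1.818 1.961 -3.913
v -0.733 2.307 -2.494
v -2.266 2.65 -3.74
v -1.181 2.997 -2.32
v -1.079 2.623 -4.64
v 0.006 2.97 -3.22
v -1.527 3.313 -4.466
v -0.442 3.659 -3.047
f 2 1 5
f 2 5 3
f 3 5 6
f 3 6 4
f 5 1 7
f 5 7 6
f 6 7 8
f 6 8 4
f 7 1 9
f 7 9 8
f 8 9 10
f 8 10 4
f 9 1 11
f 9 11 10
f 10 11 12
f 10 12 4
f 11 1 13
f 11 13 12
f 12 13 14
f 12 14 4
f 13 1 15
f 13 15 14
f 14 15 16
f 14 16 4
f 15 1 17
f 15 17 16
f 16 17 18
f 16 18 4
f 17 1 19
f 17 19 18
f 18 19 20
f 18 20 4
f 19 1 21
f 19 21 20
f 20 21 22
f 20 22 4
f 21 1 2
f 21 2 22
f 22 2 3
f 22 3 4
f 24 26 23
f 27 24 23
f 23 26 25
f 25 27 23
f 24 30 26
f 28 24 27
f 28 30 24
f 26 30 25
f 29 27 25
f 25 30 29
f 29 28 27
f 30 28 29



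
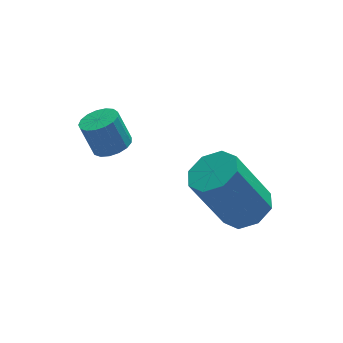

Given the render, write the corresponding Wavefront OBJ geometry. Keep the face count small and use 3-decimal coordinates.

v -1.442 3.457 0.792
v -1.107 3.929 0.755
v -1.403 4.215 1.731
v -1.738 3.743 1.768
v -1.353 4.013 0.656
v -1.648 4.3 1.632
v -1.618 3.97 0.588
v -1.914 4.257 1.564
v -1.844 3.81 0.567
v -2.139 4.096 1.543
v -1.977 3.568 0.597
v -2.273 3.855 1.574
v -1.988 3.301 0.672
v -2.284 3.588 1.649
v -1.874 3.07 0.774
v -2.169 3.356 1.751
v -1.661 2.927 0.881
v -1.956 3.213 1.858
v -1.398 2.906 0.967
v -1.693 3.192 1.943
v -1.145 3.011 1.013
v -1.44 3.297 1.989
v -0.96 3.218 1.008
v -1.256 3.504 1.984
v -0.886 3.48 0.953
v -1.181 3.766 1.93
v -0.939 3.736 0.862
v -1.235 4.023 1.839
v 1.545 0.748 -0.29
v 2.001 1.357 -0.119
v 1.072 1.561 1.64
v 0.615 0.952 1.47
v 1.501 1.518 -0.402
v 0.571 1.723 1.357
v 1.026 1.228 -0.619
v 0.097 1.433 1.14
v 0.855 0.657 -0.643
v -0.074 0.861 1.116
v 1.088 0.139 -0.46
v 0.159 0.343 1.299
v 1.589 -0.023 -0.177
v 0.659 0.182 1.582
v 2.063 0.267 0.04
v 1.134 0.472 1.799
v 2.234 0.839 0.064
v 1.305 1.043 1.823
f 2 1 5
f 2 5 3
f 3 5 6
f 3 6 4
f 5 1 7
f 5 7 6
f 6 7 8
f 6 8 4
f 7 1 9
f 7 9 8
f 8 9 10
f 8 10 4
f 9 1 11
f 9 11 10
f 10 11 12
f 10 12 4
f 11 1 13
f 11 13 12
f 12 13 14
f 12 14 4
f 13 1 15
f 13 15 14
f 14 15 16
f 14 16 4
f 15 1 17
f 15 17 16
f 16 17 18
f 16 18 4
f 17 1 19
f 17 19 18
f 18 19 20
f 18 20 4
f 19 1 21
f 19 21 20
f 20 21 22
f 20 22 4
f 21 1 23
f 21 23 22
f 22 23 24
f 22 24 4
f 23 1 25
f 23 25 24
f 24 25 26
f 24 26 4
f 25 1 27
f 25 27 26
f 26 27 28
f 26 28 4
f 27 1 2
f 27 2 28
f 28 2 3
f 28 3 4
f 30 29 33
f 30 33 31
f 31 33 34
f 31 34 32
f 33 29 35
f 33 35 34
f 34 35 36
f 34 36 32
f 35 29 37
f 35 37 36
f 36 37 38
f 36 38 32
f 37 29 39
f 37 39 38
f 38 39 40
f 38 40 32
f 39 29 41
f 39 41 40
f 40 41 42
f 40 42 32
f 41 29 43
f 41 43 42
f 42 43 44
f 42 44 32
f 43 29 45
f 43 45 44
f 44 45 46
f 44 46 32
f 45 29 30
f 45 30 46
f 46 30 31
f 46 31 32



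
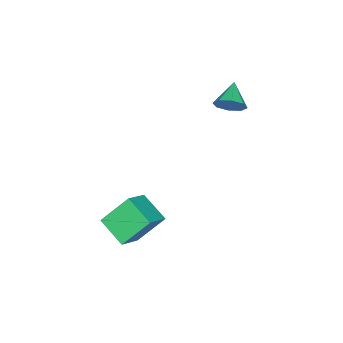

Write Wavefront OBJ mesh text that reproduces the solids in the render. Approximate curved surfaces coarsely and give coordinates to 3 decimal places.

v 3.47 -3.147 -4.293
v 3.052 -4.566 -3.584
v 2.59 -2.195 -2.904
v 2.171 -3.613 -2.196
v 4.769 -3.127 -3.484
v 4.35 -4.545 -2.776
v 3.888 -2.174 -2.096
v 3.47 -3.593 -1.387
v -1.515 -1.304 2.635
v -1.05 -1.624 3.201
v -2.645 -1.756 3.305
v -1.207 -1.046 3.327
v -1.545 -0.619 3.047
v -1.865 -0.592 2.525
v -1.98 -0.983 2.068
v -1.823 -1.561 1.942
v -1.485 -1.989 2.222
v -1.165 -2.015 2.744
f 2 4 1
f 5 2 1
f 1 4 3
f 3 5 1
f 2 8 4
f 6 2 5
f 6 8 2
f 4 8 3
f 7 5 3
f 3 8 7
f 7 6 5
f 8 6 7
f 10 9 12
f 10 12 11
f 12 9 13
f 12 13 11
f 13 9 14
f 13 14 11
f 14 9 15
f 14 15 11
f 15 9 16
f 15 16 11
f 16 9 17
f 16 17 11
f 17 9 18
f 17 18 11
f 18 9 10
f 18 10 11



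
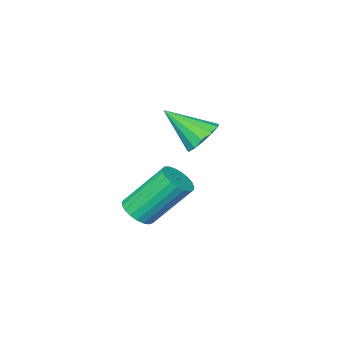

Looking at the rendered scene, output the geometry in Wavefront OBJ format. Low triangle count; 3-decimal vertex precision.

v 4.178 -0.079 -0.727
v 4.528 -0.457 -0.298
v 3.532 0.401 1.275
v 3.182 0.779 0.847
v 4.689 -0.231 -0.32
v 3.693 0.627 1.253
v 4.761 0.022 -0.413
v 3.765 0.88 1.16
v 4.732 0.257 -0.559
v 3.737 1.116 1.014
v 4.608 0.434 -0.734
v 3.613 1.293 0.839
v 4.409 0.523 -0.908
v 3.414 1.381 0.665
v 4.17 0.507 -1.051
v 3.175 1.365 0.522
v 3.933 0.39 -1.137
v 2.937 1.248 0.436
v 3.738 0.192 -1.153
v 2.742 1.05 0.42
v 3.619 -0.053 -1.095
v 2.623 0.805 0.478
v 3.596 -0.303 -0.973
v 2.601 0.556 0.6
v 3.674 -0.514 -0.808
v 2.679 0.345 0.765
v 3.839 -0.649 -0.63
v 2.844 0.209 0.944
v 4.063 -0.686 -0.468
v 3.068 0.172 1.105
v 4.307 -0.619 -0.351
v 3.311 0.24 1.222
v -0.094 -2.013 0.543
v 0.598 -1.606 0.436
v 0.754 -3.147 1.717
v 0.383 -1.405 0.785
v 0.016 -1.397 1.057
v -0.385 -1.585 1.166
v -0.694 -1.909 1.077
v -0.813 -2.266 0.818
v -0.703 -2.542 0.472
v -0.4 -2.651 0.148
v -0 -2.557 -0.05
v 0.37 -2.29 -0.06
v 0.593 -1.936 0.121
f 2 1 5
f 2 5 3
f 3 5 6
f 3 6 4
f 5 1 7
f 5 7 6
f 6 7 8
f 6 8 4
f 7 1 9
f 7 9 8
f 8 9 10
f 8 10 4
f 9 1 11
f 9 11 10
f 10 11 12
f 10 12 4
f 11 1 13
f 11 13 12
f 12 13 14
f 12 14 4
f 13 1 15
f 13 15 14
f 14 15 16
f 14 16 4
f 15 1 17
f 15 17 16
f 16 17 18
f 16 18 4
f 17 1 19
f 17 19 18
f 18 19 20
f 18 20 4
f 19 1 21
f 19 21 20
f 20 21 22
f 20 22 4
f 21 1 23
f 21 23 22
f 22 23 24
f 22 24 4
f 23 1 25
f 23 25 24
f 24 25 26
f 24 26 4
f 25 1 27
f 25 27 26
f 26 27 28
f 26 28 4
f 27 1 29
f 27 29 28
f 28 29 30
f 28 30 4
f 29 1 31
f 29 31 30
f 30 31 32
f 30 32 4
f 31 1 2
f 31 2 32
f 32 2 3
f 32 3 4
f 34 33 36
f 34 36 35
f 36 33 37
f 36 37 35
f 37 33 38
f 37 38 35
f 38 33 39
f 38 39 35
f 39 33 40
f 39 40 35
f 40 33 41
f 40 41 35
f 41 33 42
f 41 42 35
f 42 33 43
f 42 43 35
f 43 33 44
f 43 44 35
f 44 33 45
f 44 45 35
f 45 33 34
f 45 34 35



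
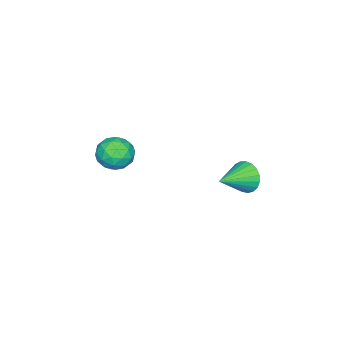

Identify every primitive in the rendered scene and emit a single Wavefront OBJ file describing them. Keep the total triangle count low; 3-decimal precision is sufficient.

v -0.246 -2.739 3.167
v 0.437 -3.35 3.444
v -1.137 -3.93 2.736
v -0.454 -4.541 3.013
v -0.935 -4.033 3.666
v -0.384 -3.297 3.932
v -0.316 -3.983 2.248
v 0.235 -3.247 2.514
v 0.394 -4.119 2.875
v 0.011 -4.15 3.752
v -0.711 -3.13 2.428
v -1.094 -3.161 3.305
v 0.174 -2.94 3.343
v -0.874 -4.34 2.837
v -1.156 -4.041 3.221
v -0.755 -4.4 3.383
v -0.309 -2.909 3.63
v 0.092 -3.268 3.793
v -0.714 -3.669 3.924
v -0.792 -4.012 2.387
v -0.391 -4.371 2.55
v 0.055 -2.88 2.797
v 0.456 -3.239 2.959
v 0.014 -3.611 2.256
v 0.549 -3.751 3.172
v 0.026 -4.451 2.918
v 0.107 -4.123 2.469
v 0.431 -3.69 2.625
v 0.325 -3.769 3.687
v -0.199 -4.469 3.434
v -0.482 -4.171 3.818
v -0.158 -3.738 3.974
v 0.299 -4.221 3.353
v -0.501 -2.811 2.746
v -1.025 -3.511 2.493
v -0.542 -3.542 2.206
v -0.218 -3.109 2.362
v -0.726 -2.829 3.262
v -1.249 -3.529 3.008
v -1.131 -3.59 3.555
v -0.807 -3.157 3.711
v -0.999 -3.059 2.827
v -2.032 2.026 2.541
v -1.678 2.338 1.822
v -0.508 1.534 3.079
v -1.664 2.621 2.041
v -1.713 2.801 2.346
v -1.818 2.846 2.685
v -1.96 2.75 2.999
v -2.115 2.529 3.233
v -2.255 2.221 3.348
v -2.356 1.879 3.323
v -2.402 1.562 3.163
v -2.384 1.326 2.896
v -2.304 1.211 2.567
v -2.178 1.236 2.233
v -2.027 1.399 1.952
v -1.876 1.669 1.774
v -1.753 2.002 1.728
f 1 38 17
f 38 12 41
f 17 41 6
f 38 41 17
f 1 17 13
f 17 6 18
f 13 18 2
f 17 18 13
f 1 13 22
f 13 2 23
f 22 23 8
f 13 23 22
f 1 22 34
f 22 8 37
f 34 37 11
f 22 37 34
f 1 34 38
f 34 11 42
f 38 42 12
f 34 42 38
f 2 18 29
f 18 6 32
f 29 32 10
f 18 32 29
f 6 41 19
f 41 12 40
f 19 40 5
f 41 40 19
f 12 42 39
f 42 11 35
f 39 35 3
f 42 35 39
f 11 37 36
f 37 8 24
f 36 24 7
f 37 24 36
f 8 23 28
f 23 2 25
f 28 25 9
f 23 25 28
f 4 30 16
f 30 10 31
f 16 31 5
f 30 31 16
f 4 16 14
f 16 5 15
f 14 15 3
f 16 15 14
f 4 14 21
f 14 3 20
f 21 20 7
f 14 20 21
f 4 21 26
f 21 7 27
f 26 27 9
f 21 27 26
f 4 26 30
f 26 9 33
f 30 33 10
f 26 33 30
f 5 31 19
f 31 10 32
f 19 32 6
f 31 32 19
f 3 15 39
f 15 5 40
f 39 40 12
f 15 40 39
f 7 20 36
f 20 3 35
f 36 35 11
f 20 35 36
f 9 27 28
f 27 7 24
f 28 24 8
f 27 24 28
f 10 33 29
f 33 9 25
f 29 25 2
f 33 25 29
f 44 43 46
f 44 46 45
f 46 43 47
f 46 47 45
f 47 43 48
f 47 48 45
f 48 43 49
f 48 49 45
f 49 43 50
f 49 50 45
f 50 43 51
f 50 51 45
f 51 43 52
f 51 52 45
f 52 43 53
f 52 53 45
f 53 43 54
f 53 54 45
f 54 43 55
f 54 55 45
f 55 43 56
f 55 56 45
f 56 43 57
f 56 57 45
f 57 43 58
f 57 58 45
f 58 43 59
f 58 59 45
f 59 43 44
f 59 44 45



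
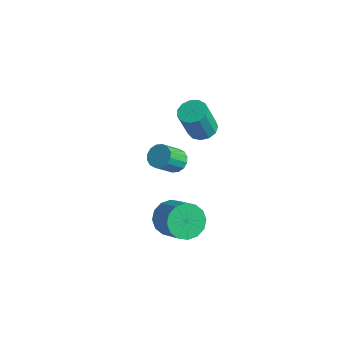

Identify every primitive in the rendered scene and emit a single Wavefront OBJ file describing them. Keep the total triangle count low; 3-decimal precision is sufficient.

v 1.92 -0.371 -2.013
v 2.352 -0.729 -2.716
v 3.593 -1.047 -1.791
v 3.16 -0.689 -1.087
v 2.47 -0.278 -2.719
v 3.711 -0.596 -1.794
v 2.44 0.148 -2.532
v 3.681 -0.17 -1.607
v 2.27 0.434 -2.207
v 3.511 0.117 -1.282
v 2.007 0.505 -1.829
v 3.248 0.188 -0.904
v 1.72 0.342 -1.501
v 2.961 0.024 -0.575
v 1.487 -0.013 -1.309
v 2.728 -0.331 -0.384
v 1.369 -0.464 -1.306
v 2.61 -0.782 -0.381
v 1.399 -0.89 -1.493
v 2.64 -1.208 -0.568
v 1.569 -1.177 -1.818
v 2.81 -1.494 -0.893
v 1.832 -1.248 -2.196
v 3.073 -1.565 -1.271
v 2.119 -1.084 -2.525
v 3.36 -1.402 -1.599
v -2.262 3.901 -3.931
v -1.76 3.589 -4.203
v -1.837 2.608 -3.221
v -2.338 2.919 -2.949
v -1.621 3.8 -3.981
v -1.698 2.819 -2.999
v -1.654 4.038 -3.745
v -1.731 3.057 -2.764
v -1.849 4.24 -3.56
v -1.926 3.258 -2.578
v -2.155 4.35 -3.473
v -2.232 3.369 -2.492
v -2.49 4.34 -3.509
v -2.567 3.359 -2.528
v -2.763 4.212 -3.659
v -2.84 3.231 -2.677
v -2.902 4.001 -3.881
v -2.979 3.02 -2.899
v -2.869 3.763 -4.116
v -2.946 2.782 -3.135
v -2.674 3.562 -4.302
v -2.751 2.58 -3.32
v -2.368 3.451 -4.388
v -2.445 2.47 -3.407
v -2.033 3.461 -4.352
v -2.11 2.48 -3.371
v 0.485 2.874 1.069
v 0.889 2.347 0.883
v 0.84 1.759 2.446
v 0.435 2.286 2.631
v 1.127 2.632 0.998
v 1.078 2.045 2.561
v 1.161 2.994 1.135
v 1.111 2.407 2.698
v 0.98 3.318 1.252
v 0.93 2.731 2.814
v 0.642 3.501 1.31
v 0.592 2.914 2.872
v 0.254 3.485 1.291
v 0.204 2.897 2.854
v -0.061 3.274 1.202
v -0.11 2.687 2.765
v -0.202 2.937 1.071
v -0.252 2.349 2.633
v -0.126 2.579 0.939
v -0.175 1.992 2.501
v 0.145 2.315 0.848
v 0.095 1.728 2.411
v 0.523 2.228 0.827
v 0.474 1.641 2.39
f 2 1 5
f 2 5 3
f 3 5 6
f 3 6 4
f 5 1 7
f 5 7 6
f 6 7 8
f 6 8 4
f 7 1 9
f 7 9 8
f 8 9 10
f 8 10 4
f 9 1 11
f 9 11 10
f 10 11 12
f 10 12 4
f 11 1 13
f 11 13 12
f 12 13 14
f 12 14 4
f 13 1 15
f 13 15 14
f 14 15 16
f 14 16 4
f 15 1 17
f 15 17 16
f 16 17 18
f 16 18 4
f 17 1 19
f 17 19 18
f 18 19 20
f 18 20 4
f 19 1 21
f 19 21 20
f 20 21 22
f 20 22 4
f 21 1 23
f 21 23 22
f 22 23 24
f 22 24 4
f 23 1 25
f 23 25 24
f 24 25 26
f 24 26 4
f 25 1 2
f 25 2 26
f 26 2 3
f 26 3 4
f 28 27 31
f 28 31 29
f 29 31 32
f 29 32 30
f 31 27 33
f 31 33 32
f 32 33 34
f 32 34 30
f 33 27 35
f 33 35 34
f 34 35 36
f 34 36 30
f 35 27 37
f 35 37 36
f 36 37 38
f 36 38 30
f 37 27 39
f 37 39 38
f 38 39 40
f 38 40 30
f 39 27 41
f 39 41 40
f 40 41 42
f 40 42 30
f 41 27 43
f 41 43 42
f 42 43 44
f 42 44 30
f 43 27 45
f 43 45 44
f 44 45 46
f 44 46 30
f 45 27 47
f 45 47 46
f 46 47 48
f 46 48 30
f 47 27 49
f 47 49 48
f 48 49 50
f 48 50 30
f 49 27 51
f 49 51 50
f 50 51 52
f 50 52 30
f 51 27 28
f 51 28 52
f 52 28 29
f 52 29 30
f 54 53 57
f 54 57 55
f 55 57 58
f 55 58 56
f 57 53 59
f 57 59 58
f 58 59 60
f 58 60 56
f 59 53 61
f 59 61 60
f 60 61 62
f 60 62 56
f 61 53 63
f 61 63 62
f 62 63 64
f 62 64 56
f 63 53 65
f 63 65 64
f 64 65 66
f 64 66 56
f 65 53 67
f 65 67 66
f 66 67 68
f 66 68 56
f 67 53 69
f 67 69 68
f 68 69 70
f 68 70 56
f 69 53 71
f 69 71 70
f 70 71 72
f 70 72 56
f 71 53 73
f 71 73 72
f 72 73 74
f 72 74 56
f 73 53 75
f 73 75 74
f 74 75 76
f 74 76 56
f 75 53 54
f 75 54 76
f 76 54 55
f 76 55 56



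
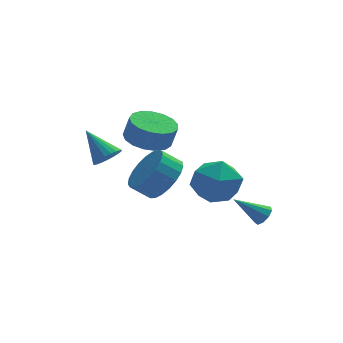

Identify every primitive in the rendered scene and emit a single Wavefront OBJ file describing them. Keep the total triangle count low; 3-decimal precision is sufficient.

v 0.671 1.246 -3.778
v 1.365 1.742 -2.906
v 1.955 -0.242 -3.954
v 2.649 0.254 -3.082
v 1.561 -0.219 -2.8
v 0.767 0.701 -2.691
v 2.553 0.799 -4.169
v 1.759 1.719 -4.06
v 2.528 1.466 -3.148
v 1.915 0.837 -2.302
v 1.405 0.663 -4.558
v 0.792 0.034 -3.712
v 3.168 -1.073 -4.471
v 3.448 -1.285 -4.087
v 1.992 -0.887 -3.509
v 3.498 -0.933 -4.094
v 3.394 -0.646 -4.277
v 3.184 -0.559 -4.55
v 2.966 -0.712 -4.787
v 2.843 -1.034 -4.875
v 2.872 -1.374 -4.774
v 3.04 -1.573 -4.531
v 3.267 -1.538 -4.26
v -0.693 -0.791 -2.109
v -0.065 -0.198 -1.46
v -0.839 -0.075 -0.823
v -1.467 -0.669 -1.471
v -0.24 0.114 -1.732
v -1.014 0.236 -1.095
v -0.492 0.269 -2.069
v -1.266 0.392 -1.432
v -0.78 0.241 -2.413
v -1.554 0.364 -1.776
v -1.052 0.035 -2.704
v -1.826 0.157 -2.067
v -1.263 -0.315 -2.893
v -2.037 -0.192 -2.255
v -1.374 -0.746 -2.945
v -2.148 -0.624 -2.308
v -1.368 -1.186 -2.853
v -2.143 -1.063 -2.216
v -1.246 -1.557 -2.632
v -2.02 -1.434 -1.995
v -1.027 -1.796 -2.321
v -1.801 -1.673 -1.684
v -0.751 -1.861 -1.973
v -1.525 -1.738 -1.336
v -0.465 -1.741 -1.648
v -1.239 -1.619 -1.011
v -0.218 -1.457 -1.403
v -0.992 -1.335 -0.766
v -0.053 -1.058 -1.28
v -0.828 -0.935 -0.643
v 0.001 -0.613 -1.3
v -0.773 -0.49 -0.663
v -0.63 3.58 -2.286
v 0.25 4.106 -2.46
v 0.511 4.005 -1.448
v -0.37 3.48 -1.274
v -0.078 4.46 -2.34
v 0.182 4.359 -1.328
v -0.533 4.613 -2.208
v -0.273 4.512 -1.196
v -1.01 4.529 -2.094
v -0.75 4.428 -1.082
v -1.4 4.228 -2.024
v -1.14 4.127 -1.011
v -1.614 3.779 -2.014
v -1.354 3.678 -1.001
v -1.602 3.284 -2.066
v -1.342 3.183 -1.054
v -1.368 2.857 -2.169
v -1.108 2.756 -1.156
v -0.964 2.596 -2.298
v -0.704 2.495 -1.286
v -0.484 2.56 -2.425
v -0.224 2.459 -1.413
v -0.038 2.758 -2.52
v 0.222 2.657 -1.508
v 0.273 3.145 -2.562
v 0.533 3.044 -1.549
v 0.377 3.631 -2.54
v 0.637 3.53 -1.528
v -2.501 2.171 -2.371
v -2.194 1.844 -1.861
v -3.219 3.189 -1.289
v -2.005 2.045 -1.924
v -1.902 2.268 -2.065
v -1.903 2.473 -2.259
v -2.007 2.627 -2.472
v -2.196 2.702 -2.668
v -2.439 2.685 -2.813
v -2.692 2.579 -2.881
v -2.912 2.403 -2.861
v -3.061 2.187 -2.757
v -3.114 1.968 -2.586
v -3.06 1.784 -2.378
v -2.91 1.667 -2.168
v -2.689 1.637 -1.994
v -2.436 1.7 -1.885
f 1 12 6
f 1 6 2
f 1 2 8
f 1 8 11
f 1 11 12
f 2 6 10
f 6 12 5
f 12 11 3
f 11 8 7
f 8 2 9
f 4 10 5
f 4 5 3
f 4 3 7
f 4 7 9
f 4 9 10
f 5 10 6
f 3 5 12
f 7 3 11
f 9 7 8
f 10 9 2
f 14 13 16
f 14 16 15
f 16 13 17
f 16 17 15
f 17 13 18
f 17 18 15
f 18 13 19
f 18 19 15
f 19 13 20
f 19 20 15
f 20 13 21
f 20 21 15
f 21 13 22
f 21 22 15
f 22 13 23
f 22 23 15
f 23 13 14
f 23 14 15
f 25 24 28
f 25 28 26
f 26 28 29
f 26 29 27
f 28 24 30
f 28 30 29
f 29 30 31
f 29 31 27
f 30 24 32
f 30 32 31
f 31 32 33
f 31 33 27
f 32 24 34
f 32 34 33
f 33 34 35
f 33 35 27
f 34 24 36
f 34 36 35
f 35 36 37
f 35 37 27
f 36 24 38
f 36 38 37
f 37 38 39
f 37 39 27
f 38 24 40
f 38 40 39
f 39 40 41
f 39 41 27
f 40 24 42
f 40 42 41
f 41 42 43
f 41 43 27
f 42 24 44
f 42 44 43
f 43 44 45
f 43 45 27
f 44 24 46
f 44 46 45
f 45 46 47
f 45 47 27
f 46 24 48
f 46 48 47
f 47 48 49
f 47 49 27
f 48 24 50
f 48 50 49
f 49 50 51
f 49 51 27
f 50 24 52
f 50 52 51
f 51 52 53
f 51 53 27
f 52 24 54
f 52 54 53
f 53 54 55
f 53 55 27
f 54 24 25
f 54 25 55
f 55 25 26
f 55 26 27
f 57 56 60
f 57 60 58
f 58 60 61
f 58 61 59
f 60 56 62
f 60 62 61
f 61 62 63
f 61 63 59
f 62 56 64
f 62 64 63
f 63 64 65
f 63 65 59
f 64 56 66
f 64 66 65
f 65 66 67
f 65 67 59
f 66 56 68
f 66 68 67
f 67 68 69
f 67 69 59
f 68 56 70
f 68 70 69
f 69 70 71
f 69 71 59
f 70 56 72
f 70 72 71
f 71 72 73
f 71 73 59
f 72 56 74
f 72 74 73
f 73 74 75
f 73 75 59
f 74 56 76
f 74 76 75
f 75 76 77
f 75 77 59
f 76 56 78
f 76 78 77
f 77 78 79
f 77 79 59
f 78 56 80
f 78 80 79
f 79 80 81
f 79 81 59
f 80 56 82
f 80 82 81
f 81 82 83
f 81 83 59
f 82 56 57
f 82 57 83
f 83 57 58
f 83 58 59
f 85 84 87
f 85 87 86
f 87 84 88
f 87 88 86
f 88 84 89
f 88 89 86
f 89 84 90
f 89 90 86
f 90 84 91
f 90 91 86
f 91 84 92
f 91 92 86
f 92 84 93
f 92 93 86
f 93 84 94
f 93 94 86
f 94 84 95
f 94 95 86
f 95 84 96
f 95 96 86
f 96 84 97
f 96 97 86
f 97 84 98
f 97 98 86
f 98 84 99
f 98 99 86
f 99 84 100
f 99 100 86
f 100 84 85
f 100 85 86



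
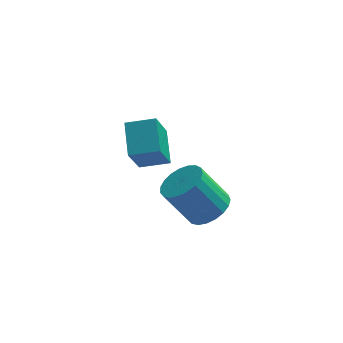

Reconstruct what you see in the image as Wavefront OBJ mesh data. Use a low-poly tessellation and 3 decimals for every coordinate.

v -1.975 1.54 -4.725
v -2.376 0.526 -3.097
v -2.167 2.986 -3.872
v -2.568 1.972 -2.243
v -0.692 1.528 -4.417
v -1.093 0.514 -2.788
v -0.884 2.974 -3.563
v -1.285 1.96 -1.935
v 0.879 -2.69 -3.542
v 1.696 -2.678 -3
v 0.617 -2.639 -1.376
v -0.199 -2.65 -1.918
v 1.626 -2.281 -3.056
v 0.547 -2.241 -1.432
v 1.427 -1.954 -3.196
v 0.348 -1.915 -1.572
v 1.133 -1.754 -3.396
v 0.054 -1.715 -1.772
v 0.795 -1.717 -3.621
v -0.283 -1.677 -1.997
v 0.472 -1.847 -3.833
v -0.606 -1.807 -2.209
v 0.22 -2.123 -3.994
v -0.859 -2.084 -2.37
v 0.081 -2.497 -4.077
v -0.998 -2.458 -2.453
v 0.08 -2.905 -4.067
v -0.998 -2.865 -2.443
v 0.218 -3.275 -3.967
v -0.861 -3.235 -2.343
v 0.47 -3.544 -3.793
v -0.609 -3.504 -2.169
v 0.793 -3.665 -3.576
v -0.286 -3.626 -1.952
v 1.13 -3.618 -3.353
v 0.052 -3.579 -1.729
v 1.425 -3.41 -3.162
v 0.346 -3.371 -1.538
v 1.625 -3.078 -3.038
v 0.546 -3.038 -1.414
f 2 4 1
f 5 2 1
f 1 4 3
f 3 5 1
f 2 8 4
f 6 2 5
f 6 8 2
f 4 8 3
f 7 5 3
f 3 8 7
f 7 6 5
f 8 6 7
f 10 9 13
f 10 13 11
f 11 13 14
f 11 14 12
f 13 9 15
f 13 15 14
f 14 15 16
f 14 16 12
f 15 9 17
f 15 17 16
f 16 17 18
f 16 18 12
f 17 9 19
f 17 19 18
f 18 19 20
f 18 20 12
f 19 9 21
f 19 21 20
f 20 21 22
f 20 22 12
f 21 9 23
f 21 23 22
f 22 23 24
f 22 24 12
f 23 9 25
f 23 25 24
f 24 25 26
f 24 26 12
f 25 9 27
f 25 27 26
f 26 27 28
f 26 28 12
f 27 9 29
f 27 29 28
f 28 29 30
f 28 30 12
f 29 9 31
f 29 31 30
f 30 31 32
f 30 32 12
f 31 9 33
f 31 33 32
f 32 33 34
f 32 34 12
f 33 9 35
f 33 35 34
f 34 35 36
f 34 36 12
f 35 9 37
f 35 37 36
f 36 37 38
f 36 38 12
f 37 9 39
f 37 39 38
f 38 39 40
f 38 40 12
f 39 9 10
f 39 10 40
f 40 10 11
f 40 11 12



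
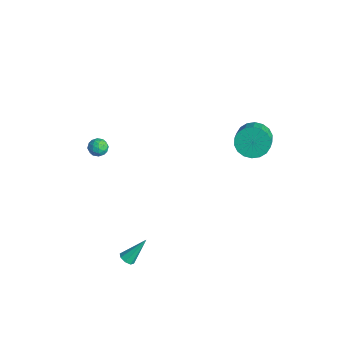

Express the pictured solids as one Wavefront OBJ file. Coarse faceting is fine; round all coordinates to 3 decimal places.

v -3.584 -2.891 0.108
v -3.105 -3.281 -0.1
v -3.935 -3.659 0.74
v -3.456 -4.049 0.532
v -3.317 -3.531 0.903
v -3.1 -3.056 0.512
v -3.94 -3.884 0.128
v -3.723 -3.409 -0.263
v -3.325 -3.894 -0.088
v -2.94 -3.677 0.391
v -4.1 -3.263 0.249
v -3.715 -3.046 0.728
v -3.314 -3.018 -0.051
v -3.726 -3.922 0.691
v -3.645 -3.617 0.909
v -3.363 -3.846 0.787
v -3.311 -2.886 0.309
v -3.029 -3.116 0.186
v -3.154 -3.263 0.775
v -4.011 -3.824 0.454
v -3.729 -4.054 0.331
v -3.677 -3.094 -0.147
v -3.395 -3.323 -0.269
v -3.886 -3.677 -0.135
v -3.161 -3.608 -0.167
v -3.368 -4.06 0.205
v -3.652 -3.962 -0.033
v -3.525 -3.683 -0.262
v -2.935 -3.48 0.115
v -3.141 -3.932 0.486
v -3.06 -3.627 0.704
v -2.932 -3.348 0.475
v -3.064 -3.841 0.122
v -3.899 -3.008 0.154
v -4.105 -3.46 0.525
v -4.108 -3.592 0.165
v -3.98 -3.313 -0.064
v -3.672 -2.88 0.435
v -3.879 -3.332 0.807
v -3.515 -3.257 0.902
v -3.388 -2.978 0.673
v -3.976 -3.099 0.518
v 2.246 -4.464 -4.494
v 2.765 -4.479 -4.521
v 2.354 -3.276 -3.106
v 2.608 -4.196 -4.752
v 2.239 -4.069 -4.832
v 1.874 -4.174 -4.713
v 1.727 -4.449 -4.466
v 1.884 -4.733 -4.235
v 2.252 -4.859 -4.155
v 2.618 -4.754 -4.274
v 1.797 3.901 2.792
v 2.291 3.604 1.914
v 3.237 2.942 2.67
v 2.743 3.239 3.548
v 2.495 4.012 2.016
v 3.441 3.35 2.772
v 2.561 4.398 2.271
v 3.507 3.736 3.027
v 2.476 4.685 2.629
v 3.422 4.024 3.385
v 2.256 4.817 3.02
v 3.202 4.156 3.776
v 1.945 4.768 3.365
v 2.891 4.106 4.121
v 1.605 4.547 3.597
v 2.551 3.885 4.353
v 1.303 4.198 3.67
v 2.249 3.536 4.426
v 1.099 3.79 3.568
v 2.045 3.128 4.324
v 1.033 3.404 3.313
v 1.979 2.742 4.069
v 1.118 3.116 2.955
v 2.064 2.455 3.711
v 1.338 2.984 2.564
v 2.284 2.323 3.32
v 1.649 3.034 2.219
v 2.595 2.372 2.975
v 1.989 3.255 1.987
v 2.935 2.593 2.743
f 1 38 17
f 38 12 41
f 17 41 6
f 38 41 17
f 1 17 13
f 17 6 18
f 13 18 2
f 17 18 13
f 1 13 22
f 13 2 23
f 22 23 8
f 13 23 22
f 1 22 34
f 22 8 37
f 34 37 11
f 22 37 34
f 1 34 38
f 34 11 42
f 38 42 12
f 34 42 38
f 2 18 29
f 18 6 32
f 29 32 10
f 18 32 29
f 6 41 19
f 41 12 40
f 19 40 5
f 41 40 19
f 12 42 39
f 42 11 35
f 39 35 3
f 42 35 39
f 11 37 36
f 37 8 24
f 36 24 7
f 37 24 36
f 8 23 28
f 23 2 25
f 28 25 9
f 23 25 28
f 4 30 16
f 30 10 31
f 16 31 5
f 30 31 16
f 4 16 14
f 16 5 15
f 14 15 3
f 16 15 14
f 4 14 21
f 14 3 20
f 21 20 7
f 14 20 21
f 4 21 26
f 21 7 27
f 26 27 9
f 21 27 26
f 4 26 30
f 26 9 33
f 30 33 10
f 26 33 30
f 5 31 19
f 31 10 32
f 19 32 6
f 31 32 19
f 3 15 39
f 15 5 40
f 39 40 12
f 15 40 39
f 7 20 36
f 20 3 35
f 36 35 11
f 20 35 36
f 9 27 28
f 27 7 24
f 28 24 8
f 27 24 28
f 10 33 29
f 33 9 25
f 29 25 2
f 33 25 29
f 44 43 46
f 44 46 45
f 46 43 47
f 46 47 45
f 47 43 48
f 47 48 45
f 48 43 49
f 48 49 45
f 49 43 50
f 49 50 45
f 50 43 51
f 50 51 45
f 51 43 52
f 51 52 45
f 52 43 44
f 52 44 45
f 54 53 57
f 54 57 55
f 55 57 58
f 55 58 56
f 57 53 59
f 57 59 58
f 58 59 60
f 58 60 56
f 59 53 61
f 59 61 60
f 60 61 62
f 60 62 56
f 61 53 63
f 61 63 62
f 62 63 64
f 62 64 56
f 63 53 65
f 63 65 64
f 64 65 66
f 64 66 56
f 65 53 67
f 65 67 66
f 66 67 68
f 66 68 56
f 67 53 69
f 67 69 68
f 68 69 70
f 68 70 56
f 69 53 71
f 69 71 70
f 70 71 72
f 70 72 56
f 71 53 73
f 71 73 72
f 72 73 74
f 72 74 56
f 73 53 75
f 73 75 74
f 74 75 76
f 74 76 56
f 75 53 77
f 75 77 76
f 76 77 78
f 76 78 56
f 77 53 79
f 77 79 78
f 78 79 80
f 78 80 56
f 79 53 81
f 79 81 80
f 80 81 82
f 80 82 56
f 81 53 54
f 81 54 82
f 82 54 55
f 82 55 56



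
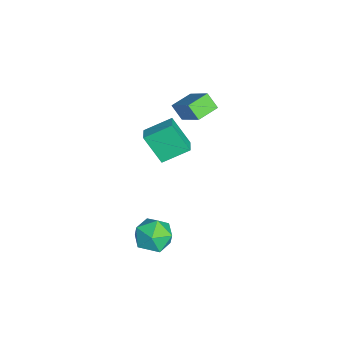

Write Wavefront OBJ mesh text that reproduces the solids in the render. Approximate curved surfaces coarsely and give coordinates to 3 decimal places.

v 0.123 -1.435 -2.268
v 1.162 -1.321 -2.08
v 0.398 -3.039 -2.82
v 1.437 -2.925 -2.632
v 0.753 -2.97 -1.822
v 0.582 -1.979 -1.48
v 0.978 -2.381 -3.42
v 0.807 -1.39 -3.078
v 1.69 -1.906 -2.792
v 1.551 -2.27 -1.804
v 0.009 -2.09 -3.096
v -0.13 -2.454 -2.108
v -3.48 -0.699 2.201
v -3.911 -1.171 2.89
v -4.171 0.224 2.401
v -4.602 -0.248 3.09
v -2.118 0.028 3.55
v -2.549 -0.444 4.239
v -2.809 0.951 3.75
v -3.24 0.479 4.439
v -3.931 -1.646 -1.086
v -4.474 -2.506 0.375
v -4.142 -0.263 -0.35
v -4.685 -1.124 1.111
v -3.035 -1.676 -0.771
v -3.578 -2.537 0.69
v -3.246 -0.294 -0.035
v -3.789 -1.154 1.426
f 1 12 6
f 1 6 2
f 1 2 8
f 1 8 11
f 1 11 12
f 2 6 10
f 6 12 5
f 12 11 3
f 11 8 7
f 8 2 9
f 4 10 5
f 4 5 3
f 4 3 7
f 4 7 9
f 4 9 10
f 5 10 6
f 3 5 12
f 7 3 11
f 9 7 8
f 10 9 2
f 14 16 13
f 17 14 13
f 13 16 15
f 15 17 13
f 14 20 16
f 18 14 17
f 18 20 14
f 16 20 15
f 19 17 15
f 15 20 19
f 19 18 17
f 20 18 19
f 22 24 21
f 25 22 21
f 21 24 23
f 23 25 21
f 22 28 24
f 26 22 25
f 26 28 22
f 24 28 23
f 27 25 23
f 23 28 27
f 27 26 25
f 28 26 27

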